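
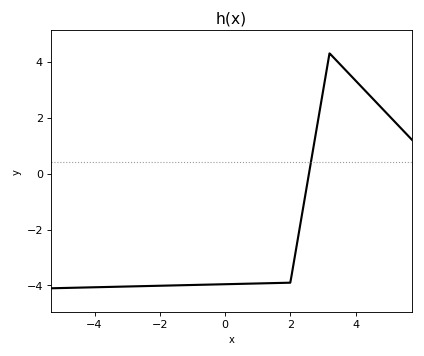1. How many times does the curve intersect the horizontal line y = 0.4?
1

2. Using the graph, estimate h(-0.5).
-4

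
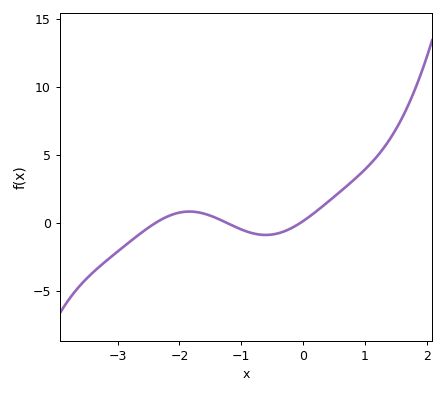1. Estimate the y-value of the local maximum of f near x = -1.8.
0.825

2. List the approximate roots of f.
-2.38, -1.24, -0.043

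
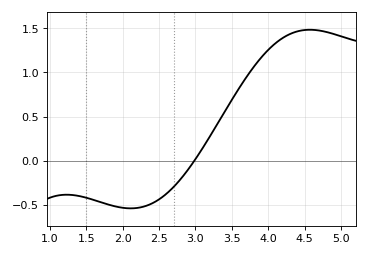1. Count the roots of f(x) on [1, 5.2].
1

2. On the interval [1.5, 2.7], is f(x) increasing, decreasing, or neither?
neither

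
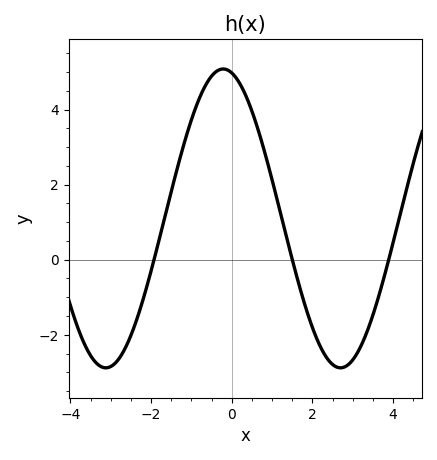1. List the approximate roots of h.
-1.93, 1.5, 3.89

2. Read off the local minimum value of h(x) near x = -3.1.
-2.88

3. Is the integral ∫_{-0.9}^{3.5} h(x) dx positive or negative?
positive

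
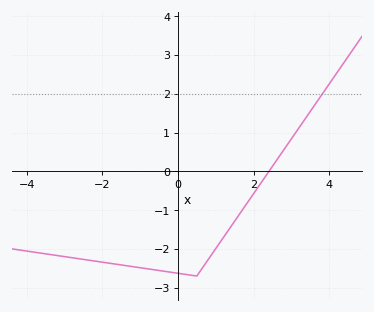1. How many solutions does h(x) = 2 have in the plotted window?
1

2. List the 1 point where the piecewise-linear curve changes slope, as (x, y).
(0.5, -2.7)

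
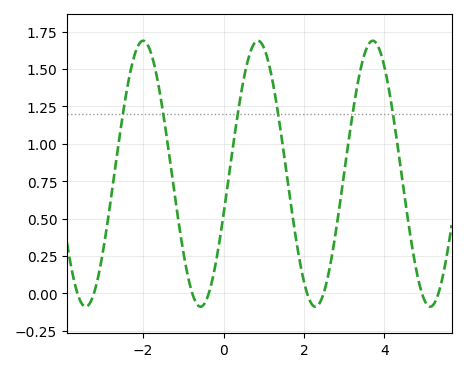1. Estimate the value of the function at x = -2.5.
1.21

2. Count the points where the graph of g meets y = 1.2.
6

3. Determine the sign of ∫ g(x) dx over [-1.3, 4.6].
positive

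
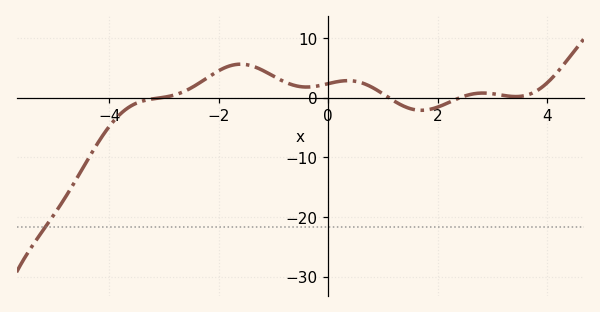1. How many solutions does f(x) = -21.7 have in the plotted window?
1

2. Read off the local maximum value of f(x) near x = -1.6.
5.65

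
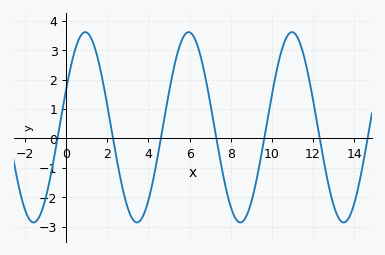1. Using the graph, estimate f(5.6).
3.3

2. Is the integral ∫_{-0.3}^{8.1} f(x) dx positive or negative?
positive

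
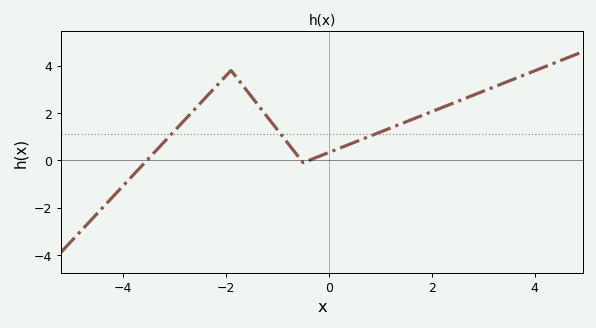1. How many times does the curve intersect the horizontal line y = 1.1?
3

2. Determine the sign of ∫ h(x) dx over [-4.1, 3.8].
positive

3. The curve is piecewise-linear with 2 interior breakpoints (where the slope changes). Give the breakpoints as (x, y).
(-1.9, 3.8); (-0.5, -0.1)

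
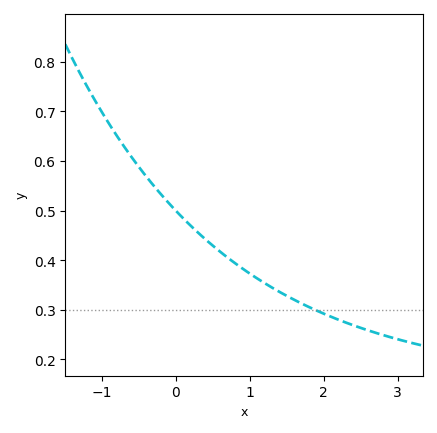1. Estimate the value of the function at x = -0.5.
0.588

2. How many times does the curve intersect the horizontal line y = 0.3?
1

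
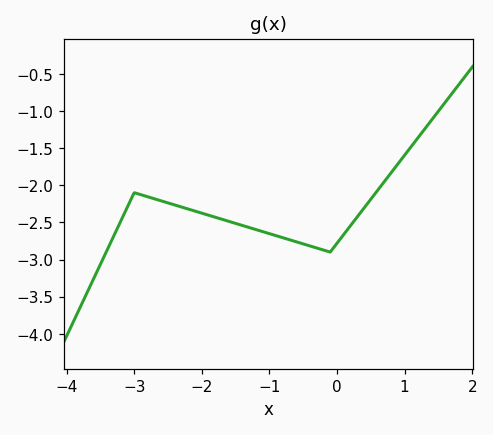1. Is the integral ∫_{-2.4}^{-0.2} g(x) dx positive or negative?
negative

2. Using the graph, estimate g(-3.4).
-2.85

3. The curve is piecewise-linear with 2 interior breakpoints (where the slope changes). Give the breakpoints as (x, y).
(-3, -2.1); (-0.1, -2.9)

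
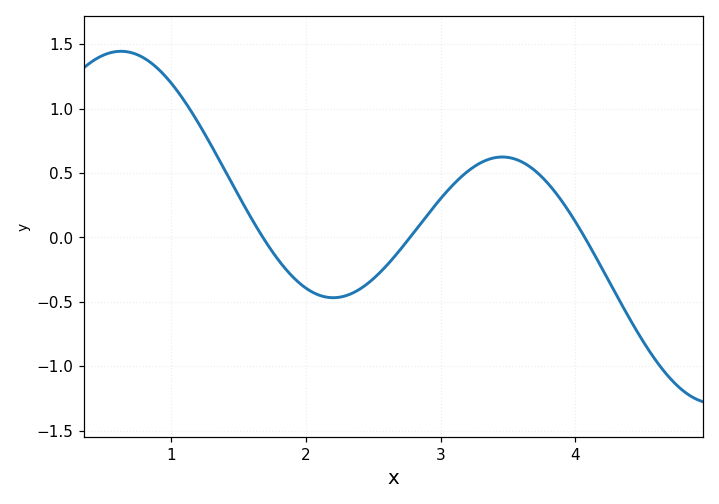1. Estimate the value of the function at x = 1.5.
0.325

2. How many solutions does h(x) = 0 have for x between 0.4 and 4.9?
3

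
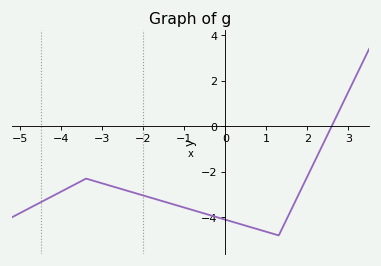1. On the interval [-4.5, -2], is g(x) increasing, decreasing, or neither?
neither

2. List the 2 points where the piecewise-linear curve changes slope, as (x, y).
(-3.4, -2.3); (1.3, -4.8)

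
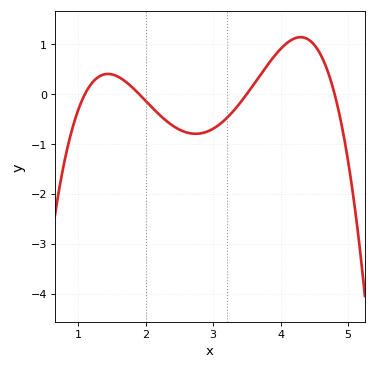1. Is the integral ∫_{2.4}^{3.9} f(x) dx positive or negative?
negative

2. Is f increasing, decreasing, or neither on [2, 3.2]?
neither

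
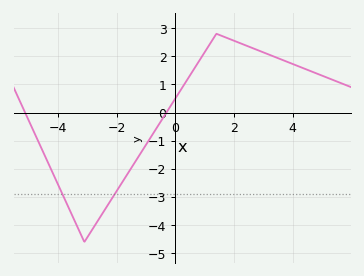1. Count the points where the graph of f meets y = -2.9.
2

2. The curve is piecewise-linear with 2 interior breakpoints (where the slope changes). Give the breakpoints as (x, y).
(-3.1, -4.6); (1.4, 2.8)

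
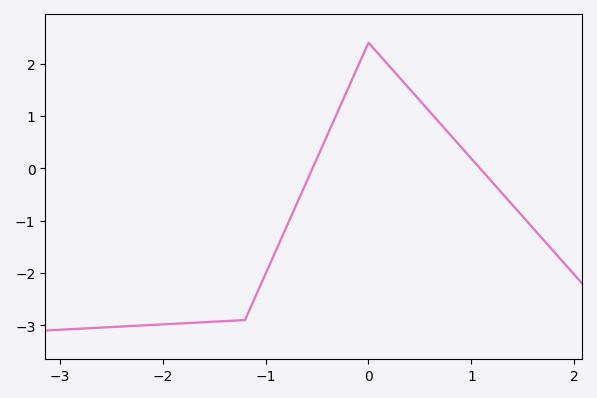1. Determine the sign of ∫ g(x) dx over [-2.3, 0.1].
negative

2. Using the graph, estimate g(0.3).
1.74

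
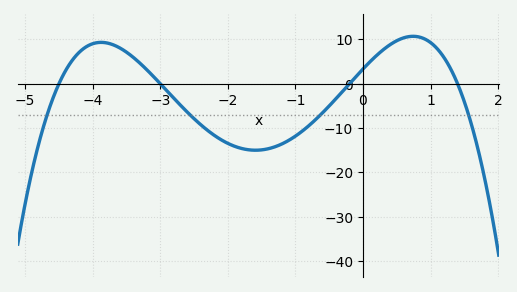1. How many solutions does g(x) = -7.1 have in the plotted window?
4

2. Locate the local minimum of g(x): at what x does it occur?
-1.59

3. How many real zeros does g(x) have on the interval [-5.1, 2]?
4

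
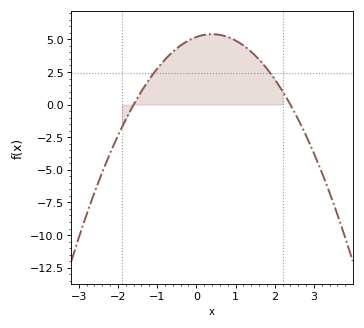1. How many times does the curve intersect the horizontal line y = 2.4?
2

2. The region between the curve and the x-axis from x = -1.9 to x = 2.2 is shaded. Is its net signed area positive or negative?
positive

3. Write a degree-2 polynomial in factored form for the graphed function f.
y = -1.35(x + 1.6)(x - 2.4)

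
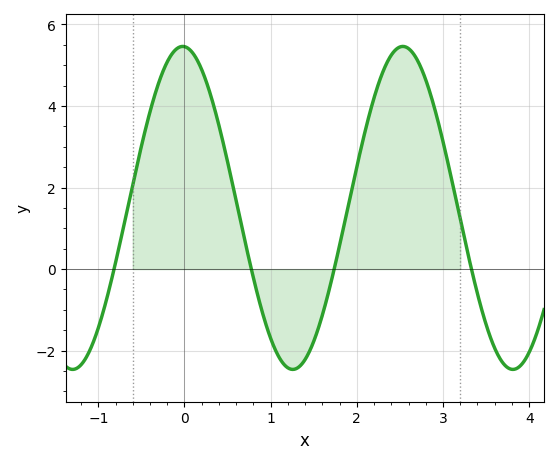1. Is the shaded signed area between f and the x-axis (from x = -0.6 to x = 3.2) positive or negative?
positive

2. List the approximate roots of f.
-0.817, 0.776, 1.74, 3.33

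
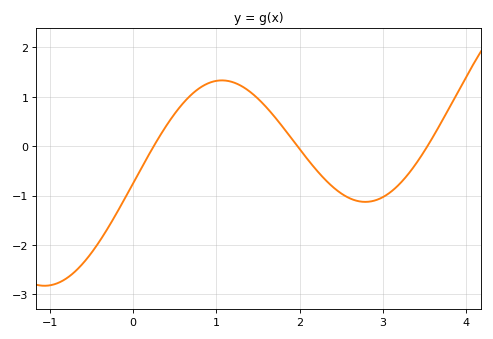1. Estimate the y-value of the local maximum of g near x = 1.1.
1.3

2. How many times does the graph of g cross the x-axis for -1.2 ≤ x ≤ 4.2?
3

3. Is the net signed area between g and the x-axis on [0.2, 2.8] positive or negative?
positive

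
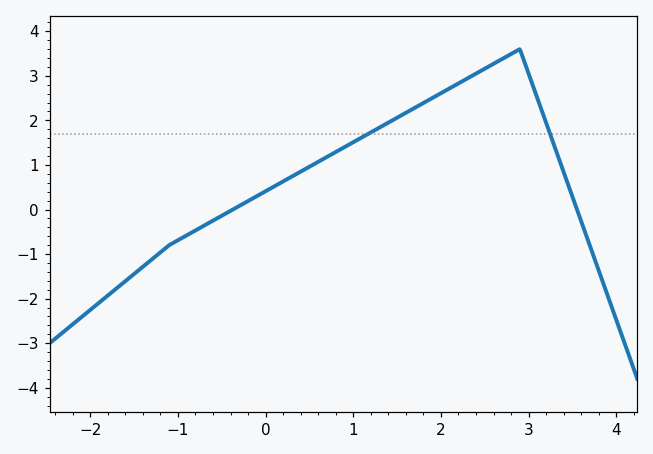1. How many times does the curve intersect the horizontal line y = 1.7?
2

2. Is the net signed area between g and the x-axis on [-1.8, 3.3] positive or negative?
positive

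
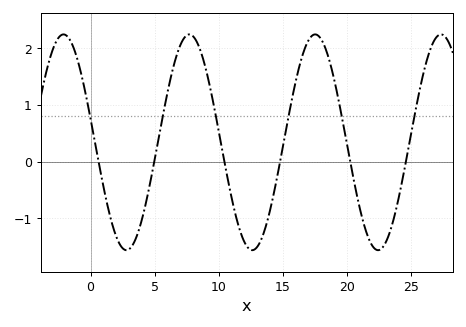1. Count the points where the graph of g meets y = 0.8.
6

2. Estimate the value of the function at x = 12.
-1.4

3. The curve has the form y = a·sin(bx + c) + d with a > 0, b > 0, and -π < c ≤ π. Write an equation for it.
y = 1.9sin(0.64x + 2.9) + 0.34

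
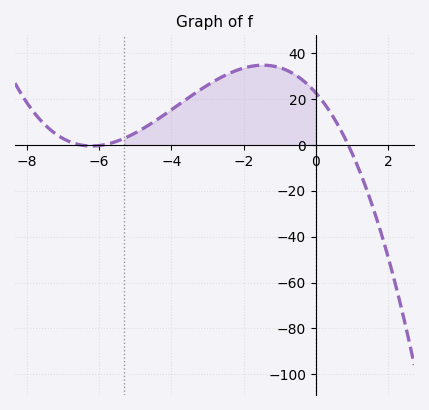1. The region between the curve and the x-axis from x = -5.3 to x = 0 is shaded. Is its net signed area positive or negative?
positive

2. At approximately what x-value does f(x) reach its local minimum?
-6.2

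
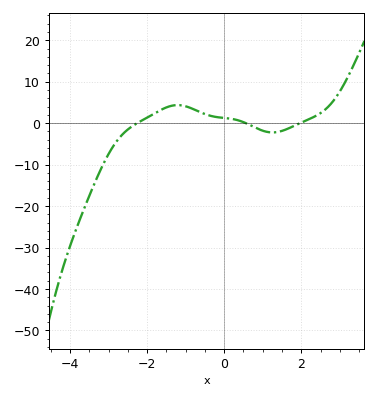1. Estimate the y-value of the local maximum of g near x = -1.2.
4.36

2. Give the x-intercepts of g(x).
-2.26, 0.564, 1.97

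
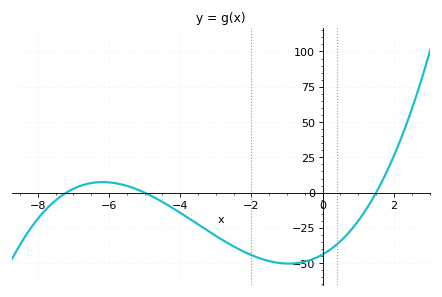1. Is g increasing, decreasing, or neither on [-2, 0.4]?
neither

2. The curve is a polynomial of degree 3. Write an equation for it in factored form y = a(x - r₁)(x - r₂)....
y = 0.81(x + 7.2)(x + 5)(x - 1.5)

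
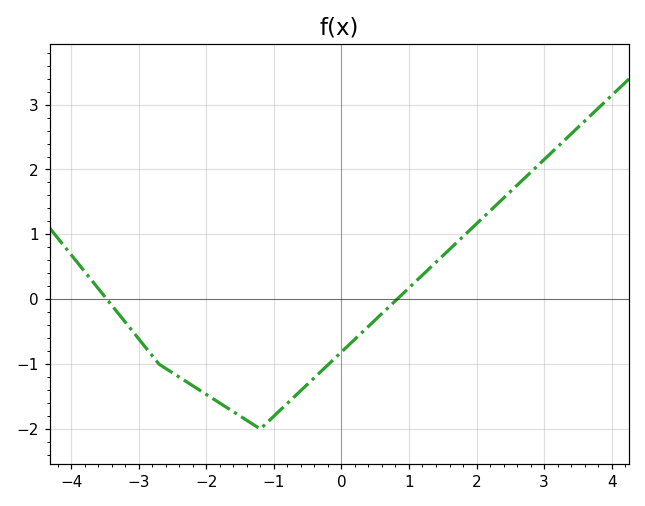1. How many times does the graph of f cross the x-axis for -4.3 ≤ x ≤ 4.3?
2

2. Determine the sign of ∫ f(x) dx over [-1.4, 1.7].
negative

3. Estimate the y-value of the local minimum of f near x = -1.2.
-2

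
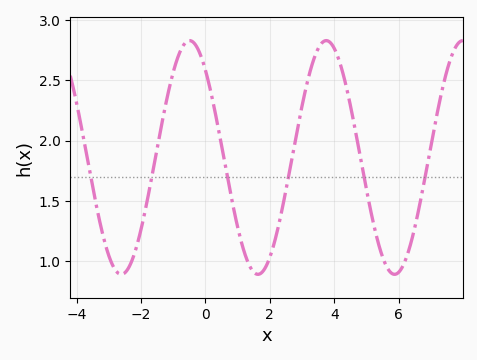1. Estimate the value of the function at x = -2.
1.27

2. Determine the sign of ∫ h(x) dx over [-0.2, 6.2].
positive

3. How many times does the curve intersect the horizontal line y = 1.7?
6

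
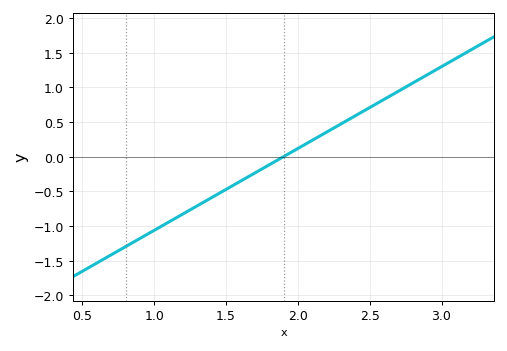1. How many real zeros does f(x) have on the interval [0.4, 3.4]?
1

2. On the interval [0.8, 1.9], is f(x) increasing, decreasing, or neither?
increasing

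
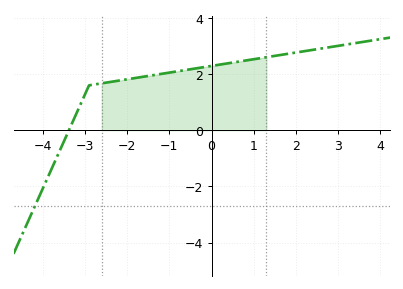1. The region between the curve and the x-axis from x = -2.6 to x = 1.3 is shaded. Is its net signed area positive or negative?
positive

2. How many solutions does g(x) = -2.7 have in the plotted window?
1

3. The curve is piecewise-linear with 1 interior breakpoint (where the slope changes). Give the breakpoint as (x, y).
(-2.9, 1.6)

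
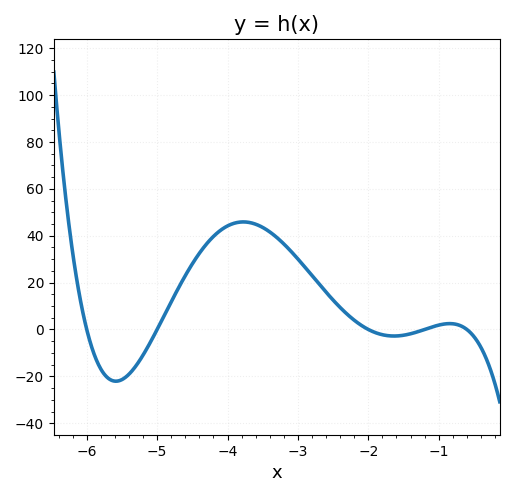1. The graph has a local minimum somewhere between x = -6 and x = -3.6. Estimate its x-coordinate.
-5.59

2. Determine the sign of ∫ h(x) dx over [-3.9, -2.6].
positive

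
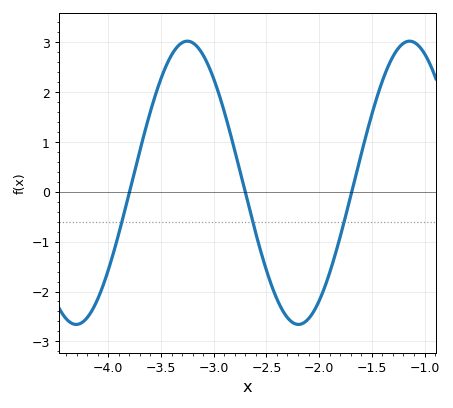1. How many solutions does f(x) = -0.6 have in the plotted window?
3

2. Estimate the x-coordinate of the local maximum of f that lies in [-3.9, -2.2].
-3.25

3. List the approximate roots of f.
-3.8, -2.7, -1.69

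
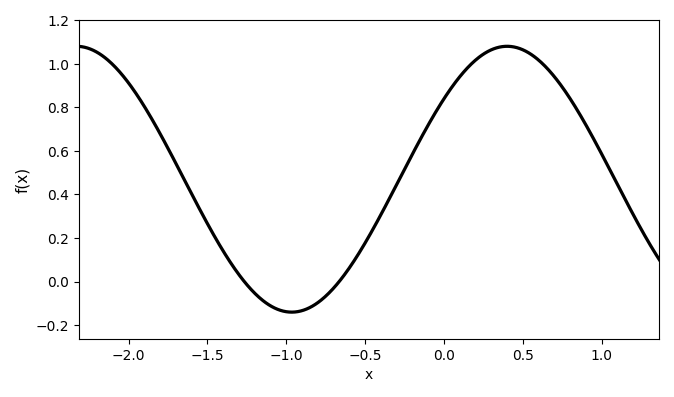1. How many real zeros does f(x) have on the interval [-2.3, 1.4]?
2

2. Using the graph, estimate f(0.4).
1.08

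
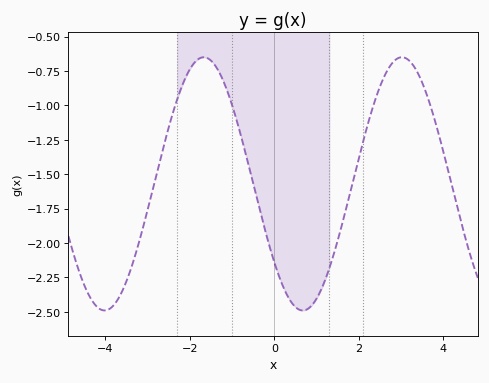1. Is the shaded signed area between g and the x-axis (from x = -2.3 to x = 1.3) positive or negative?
negative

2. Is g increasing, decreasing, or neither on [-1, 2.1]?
neither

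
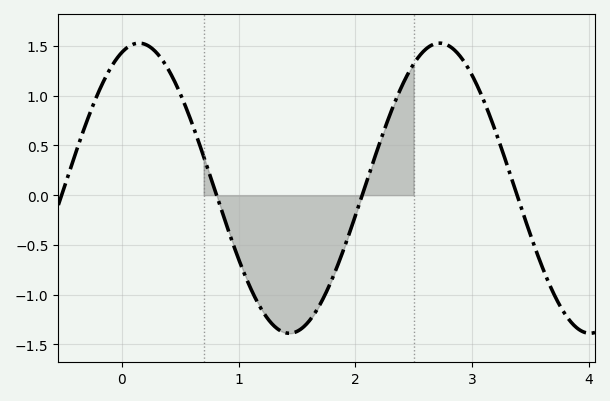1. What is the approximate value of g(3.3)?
0.3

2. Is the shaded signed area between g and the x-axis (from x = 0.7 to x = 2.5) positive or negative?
negative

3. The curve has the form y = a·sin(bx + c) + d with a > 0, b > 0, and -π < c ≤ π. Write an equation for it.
y = 1.46sin(2.4x + 1.2) + 0.07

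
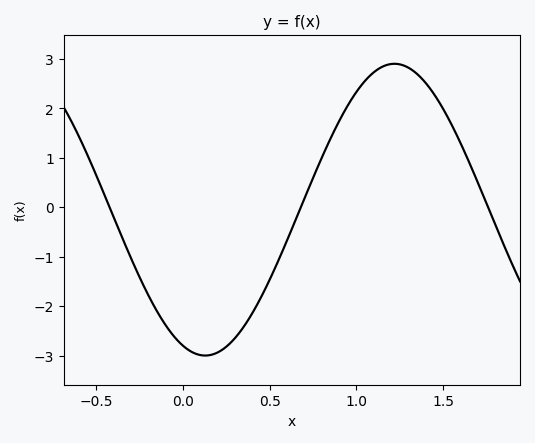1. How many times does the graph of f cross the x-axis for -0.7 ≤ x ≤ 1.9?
3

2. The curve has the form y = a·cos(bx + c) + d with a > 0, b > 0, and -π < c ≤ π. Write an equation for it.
y = 2.95cos(2.88x + 2.77) - 0.05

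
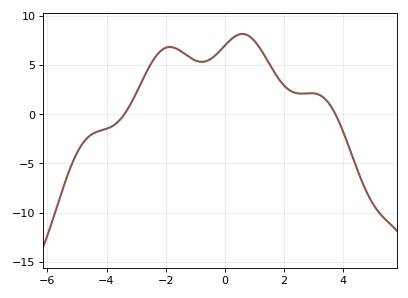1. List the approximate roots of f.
-3.4, 3.8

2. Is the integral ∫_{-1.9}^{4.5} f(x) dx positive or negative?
positive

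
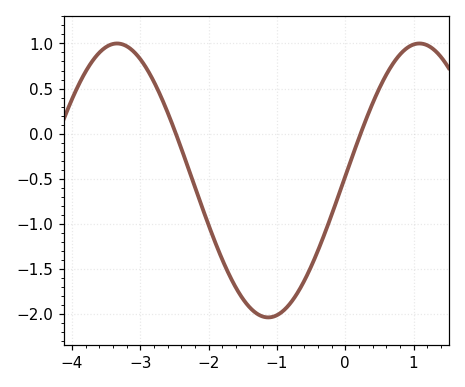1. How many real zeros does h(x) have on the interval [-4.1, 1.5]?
2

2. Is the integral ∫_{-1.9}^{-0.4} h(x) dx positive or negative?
negative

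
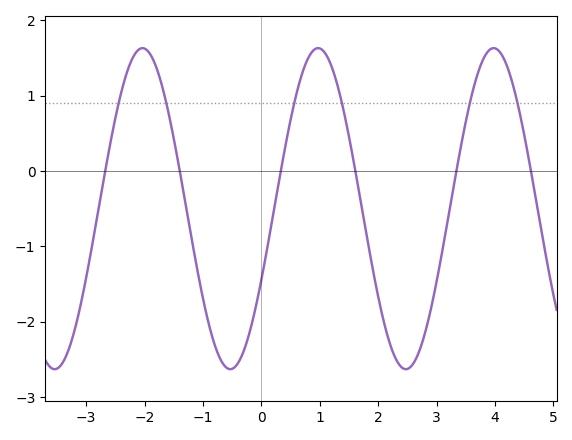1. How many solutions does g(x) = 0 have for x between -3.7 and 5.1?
6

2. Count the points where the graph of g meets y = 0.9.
6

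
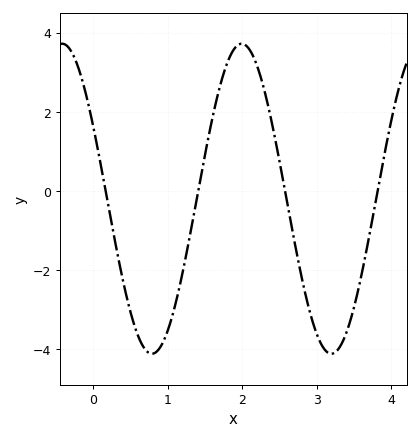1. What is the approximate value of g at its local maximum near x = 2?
3.72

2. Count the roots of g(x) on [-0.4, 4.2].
4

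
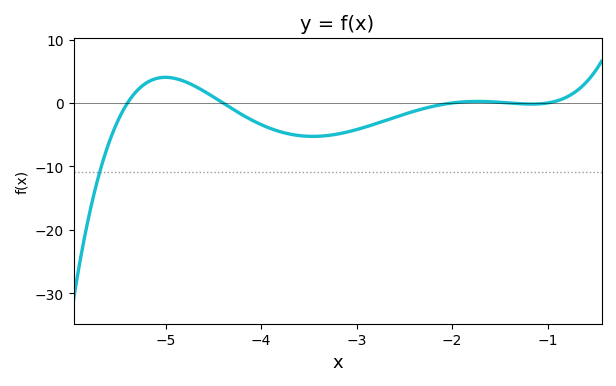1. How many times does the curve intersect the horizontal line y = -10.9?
1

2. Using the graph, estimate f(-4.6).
2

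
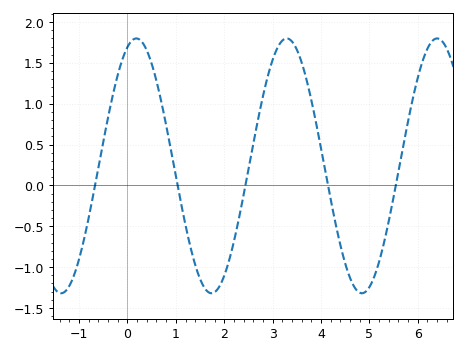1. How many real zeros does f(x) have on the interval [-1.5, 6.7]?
5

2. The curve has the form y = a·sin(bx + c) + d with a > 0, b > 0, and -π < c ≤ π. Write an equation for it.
y = 1.56sin(2.02x + 1.2) + 0.24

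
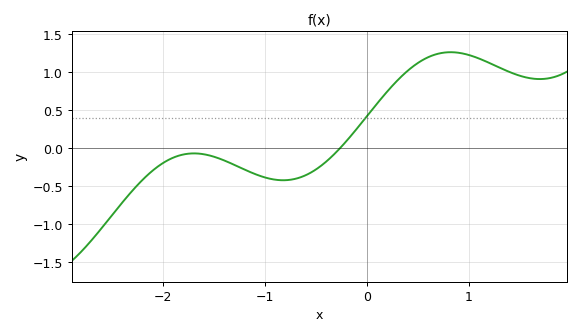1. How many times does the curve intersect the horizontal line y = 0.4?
1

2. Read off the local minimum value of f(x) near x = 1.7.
0.9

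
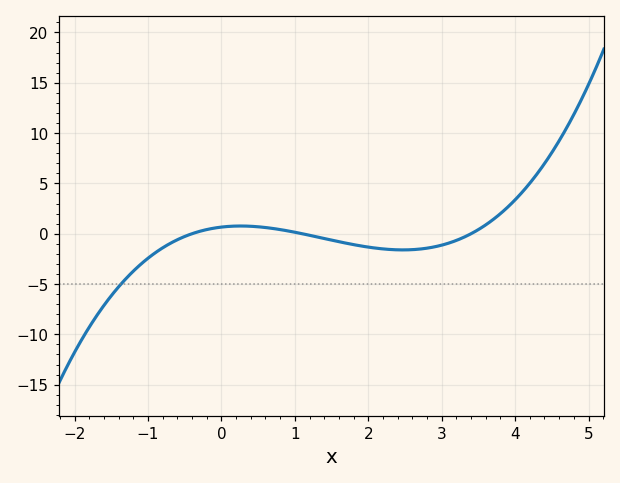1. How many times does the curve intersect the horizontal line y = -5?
1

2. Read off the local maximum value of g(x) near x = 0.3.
0.766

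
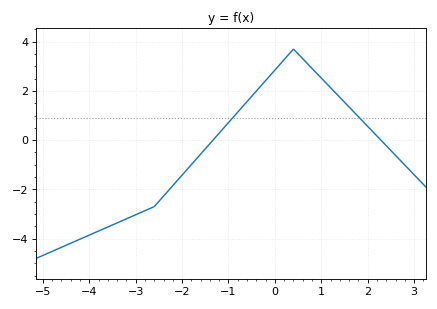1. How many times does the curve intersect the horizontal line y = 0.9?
2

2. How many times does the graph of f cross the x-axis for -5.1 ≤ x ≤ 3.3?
2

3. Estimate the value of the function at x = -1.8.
-1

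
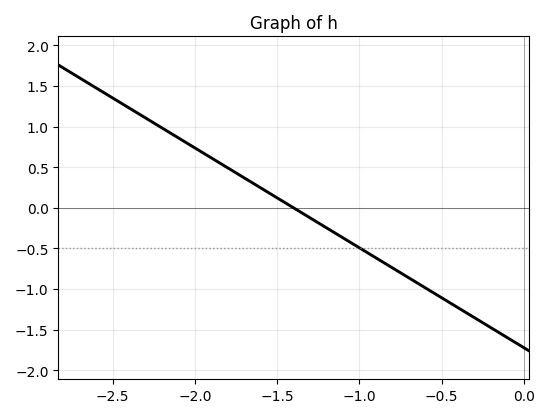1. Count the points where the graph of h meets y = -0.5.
1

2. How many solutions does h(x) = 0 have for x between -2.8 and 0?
1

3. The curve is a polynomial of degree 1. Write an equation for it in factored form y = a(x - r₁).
y = -1.23(x + 1.4)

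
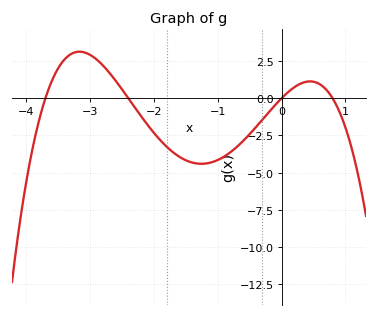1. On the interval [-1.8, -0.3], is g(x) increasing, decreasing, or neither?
neither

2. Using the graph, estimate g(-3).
2.92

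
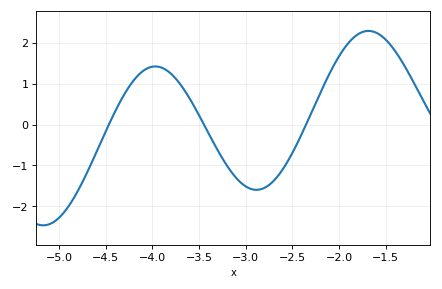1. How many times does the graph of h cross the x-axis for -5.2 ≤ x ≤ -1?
3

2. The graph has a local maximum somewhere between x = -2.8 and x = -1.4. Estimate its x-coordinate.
-1.69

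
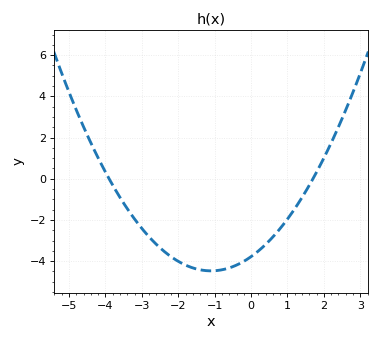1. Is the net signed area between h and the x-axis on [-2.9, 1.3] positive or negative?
negative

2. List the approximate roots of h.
-3.9, 1.7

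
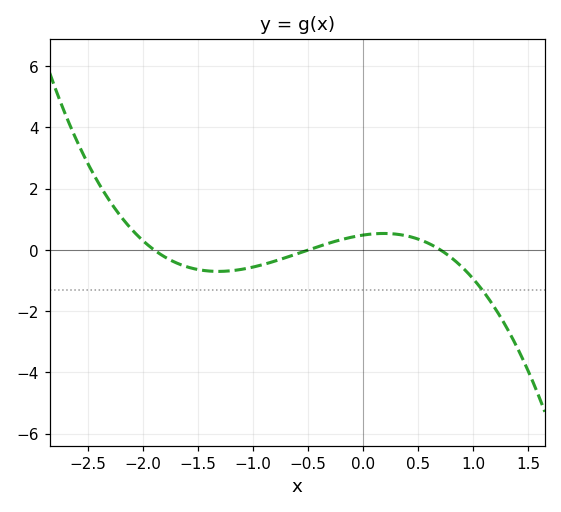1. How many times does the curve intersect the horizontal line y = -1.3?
1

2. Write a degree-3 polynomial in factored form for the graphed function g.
y = -0.73(x + 1.9)(x + 0.5)(x - 0.7)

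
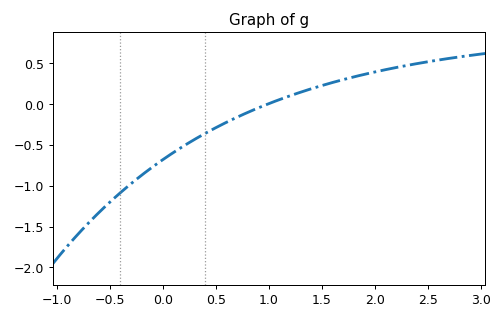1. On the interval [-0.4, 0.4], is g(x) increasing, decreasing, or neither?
increasing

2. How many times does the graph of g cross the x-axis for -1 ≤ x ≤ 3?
1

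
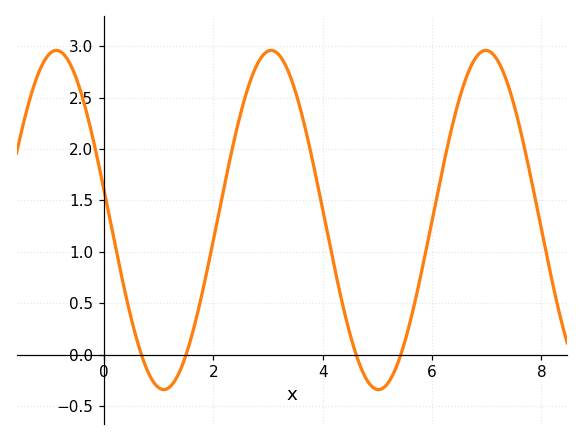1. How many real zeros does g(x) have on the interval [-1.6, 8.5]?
4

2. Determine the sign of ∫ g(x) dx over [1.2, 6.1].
positive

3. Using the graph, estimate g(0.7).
0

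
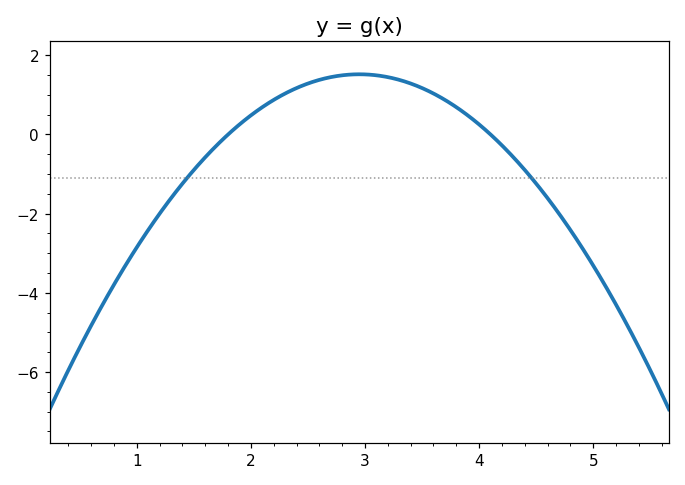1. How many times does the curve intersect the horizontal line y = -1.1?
2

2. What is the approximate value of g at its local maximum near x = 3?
1.52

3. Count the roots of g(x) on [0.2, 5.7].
2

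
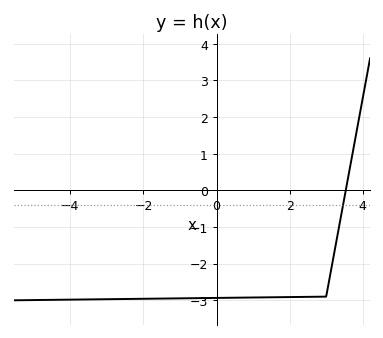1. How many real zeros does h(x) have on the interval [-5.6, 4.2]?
1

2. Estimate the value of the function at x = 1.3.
-2.92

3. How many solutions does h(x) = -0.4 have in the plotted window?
1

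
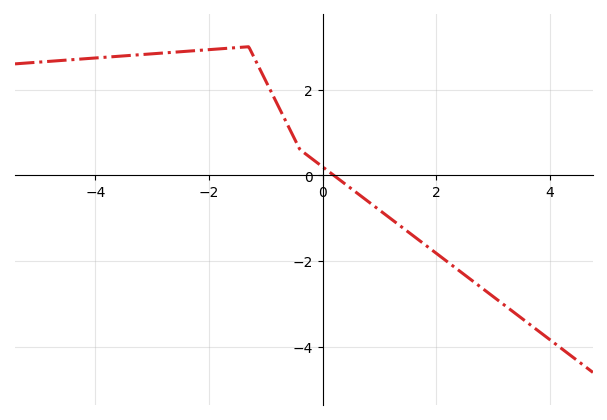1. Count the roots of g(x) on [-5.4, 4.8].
1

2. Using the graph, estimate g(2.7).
-2.53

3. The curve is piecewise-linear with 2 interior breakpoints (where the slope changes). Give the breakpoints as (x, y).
(-1.3, 3); (-0.4, 0.6)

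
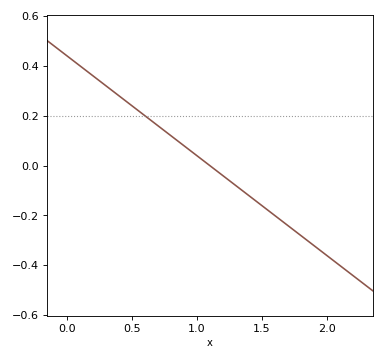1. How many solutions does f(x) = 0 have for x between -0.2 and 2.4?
1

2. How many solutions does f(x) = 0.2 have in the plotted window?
1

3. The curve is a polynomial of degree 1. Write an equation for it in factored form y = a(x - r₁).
y = -0.4(x - 1.1)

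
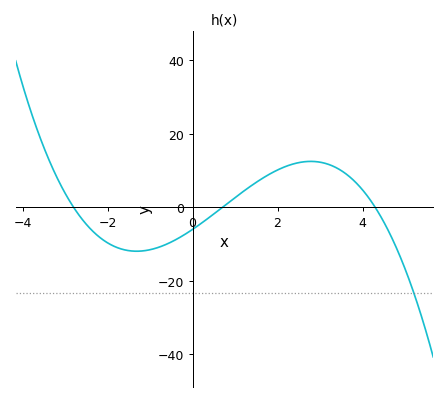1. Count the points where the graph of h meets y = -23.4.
1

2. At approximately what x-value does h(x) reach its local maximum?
2.78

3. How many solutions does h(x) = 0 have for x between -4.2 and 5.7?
3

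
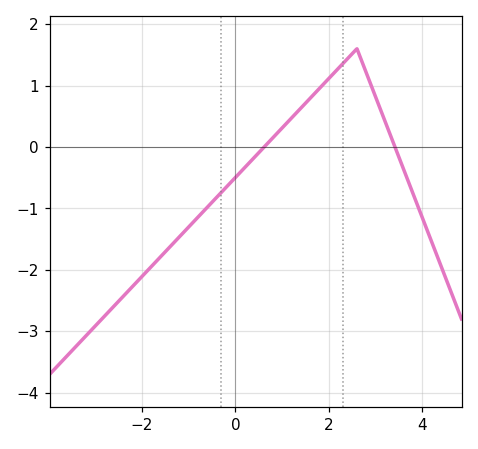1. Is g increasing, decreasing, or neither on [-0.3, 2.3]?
increasing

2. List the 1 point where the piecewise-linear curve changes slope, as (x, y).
(2.6, 1.6)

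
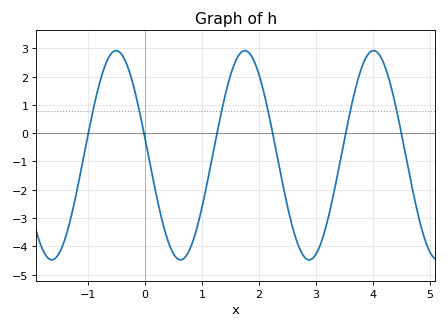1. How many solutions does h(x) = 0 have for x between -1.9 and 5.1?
6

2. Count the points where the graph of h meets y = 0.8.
6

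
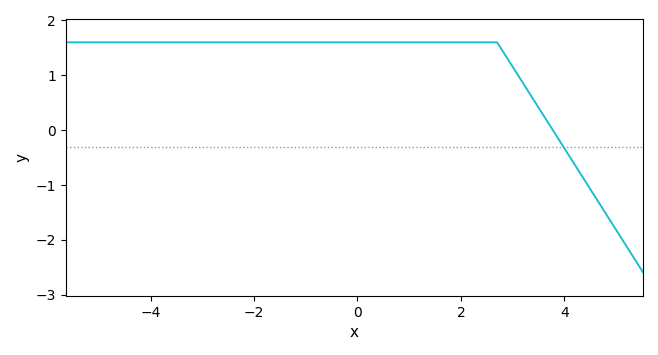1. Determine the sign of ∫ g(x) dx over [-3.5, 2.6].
positive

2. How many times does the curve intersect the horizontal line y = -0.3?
1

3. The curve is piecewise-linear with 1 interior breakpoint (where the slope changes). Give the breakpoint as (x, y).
(2.7, 1.6)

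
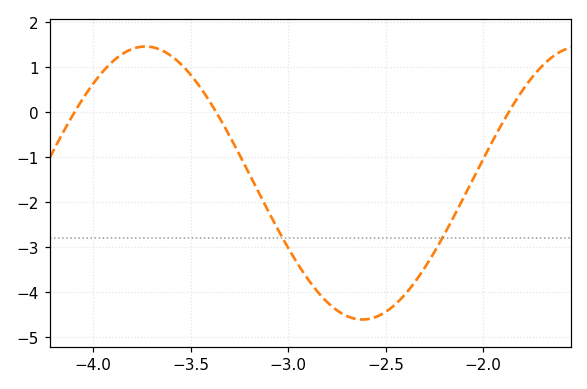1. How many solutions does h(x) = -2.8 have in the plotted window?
2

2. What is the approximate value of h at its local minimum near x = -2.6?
-4.61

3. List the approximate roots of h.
-4.09, -3.37, -1.87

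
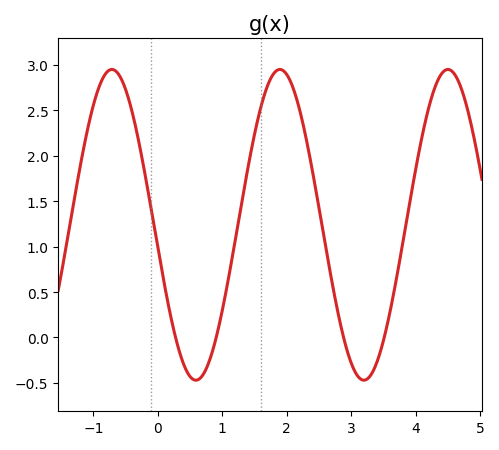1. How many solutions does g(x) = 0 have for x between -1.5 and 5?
4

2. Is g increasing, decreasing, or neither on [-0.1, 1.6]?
neither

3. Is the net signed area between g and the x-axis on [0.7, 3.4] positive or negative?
positive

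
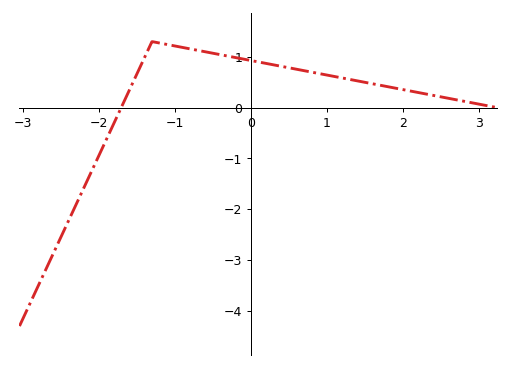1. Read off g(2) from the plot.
0.355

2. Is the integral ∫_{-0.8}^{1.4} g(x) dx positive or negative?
positive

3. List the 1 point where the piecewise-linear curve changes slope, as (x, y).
(-1.3, 1.3)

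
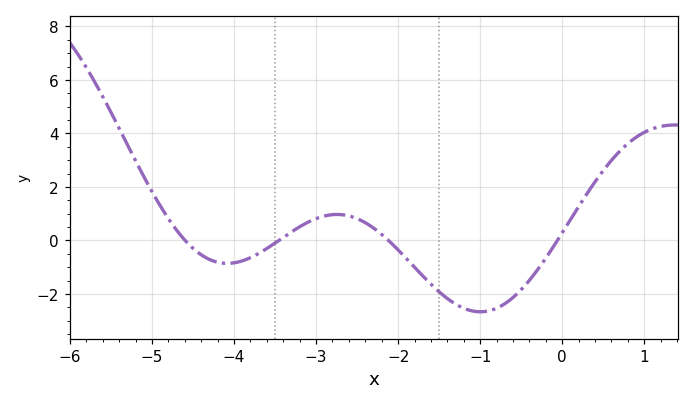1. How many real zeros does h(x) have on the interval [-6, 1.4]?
4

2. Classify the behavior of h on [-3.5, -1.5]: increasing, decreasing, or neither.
neither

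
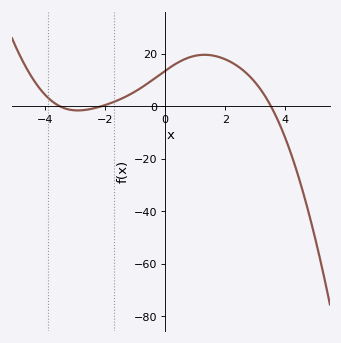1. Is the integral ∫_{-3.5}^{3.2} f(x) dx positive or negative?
positive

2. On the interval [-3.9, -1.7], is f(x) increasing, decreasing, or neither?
neither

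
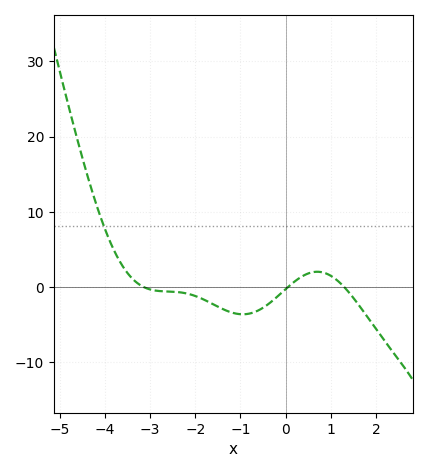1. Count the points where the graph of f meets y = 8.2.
1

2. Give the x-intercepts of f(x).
-3.14, 0.048, 1.3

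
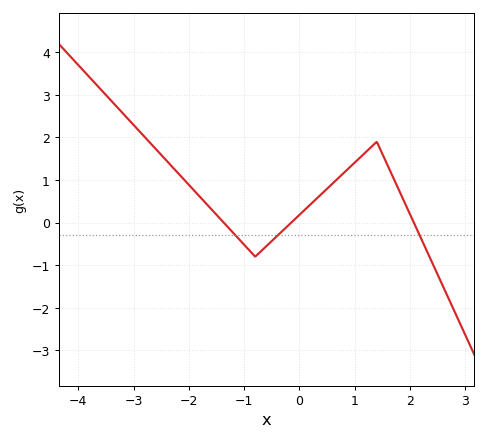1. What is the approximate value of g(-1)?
-0.5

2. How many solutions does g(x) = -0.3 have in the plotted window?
3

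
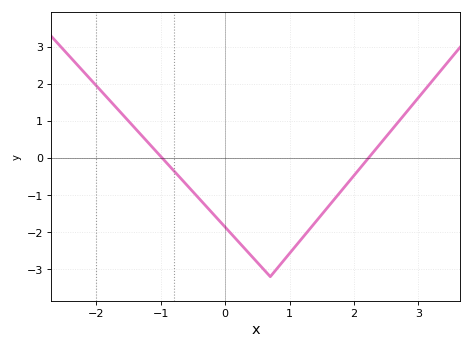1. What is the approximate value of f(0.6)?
-3.01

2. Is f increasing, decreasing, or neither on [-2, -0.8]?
decreasing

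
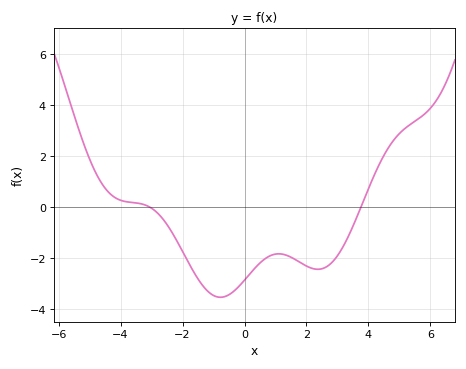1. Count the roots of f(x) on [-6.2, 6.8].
2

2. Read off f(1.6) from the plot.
-2.04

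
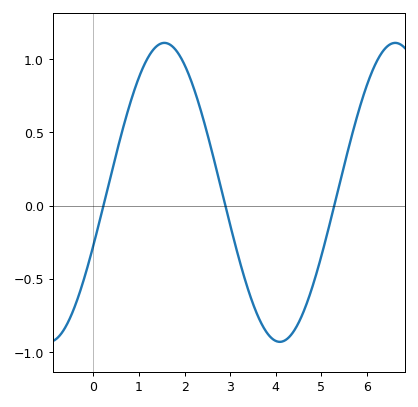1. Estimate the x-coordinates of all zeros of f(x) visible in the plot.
0.2, 2.8, 5.2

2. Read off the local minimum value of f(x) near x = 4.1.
-0.95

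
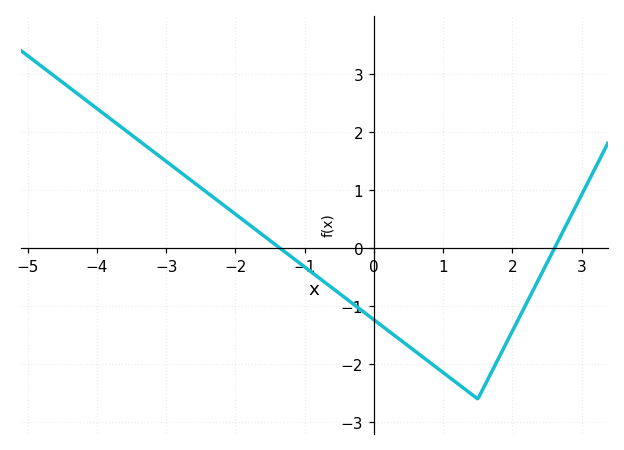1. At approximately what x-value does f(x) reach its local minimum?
1.5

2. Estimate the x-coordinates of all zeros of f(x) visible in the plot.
-1.36, 2.61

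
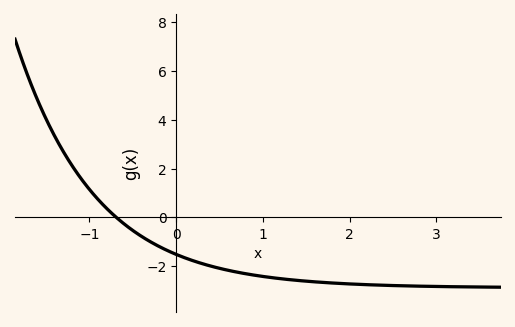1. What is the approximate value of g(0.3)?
-1.8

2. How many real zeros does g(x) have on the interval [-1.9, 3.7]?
1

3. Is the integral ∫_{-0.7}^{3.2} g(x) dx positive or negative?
negative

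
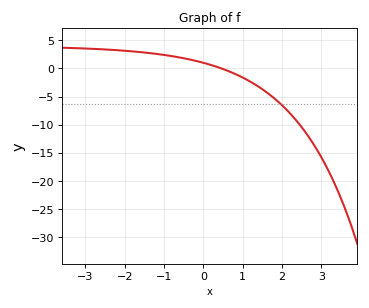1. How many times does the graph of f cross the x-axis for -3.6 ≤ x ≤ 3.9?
1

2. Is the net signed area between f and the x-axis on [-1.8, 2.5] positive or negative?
negative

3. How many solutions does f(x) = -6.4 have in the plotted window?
1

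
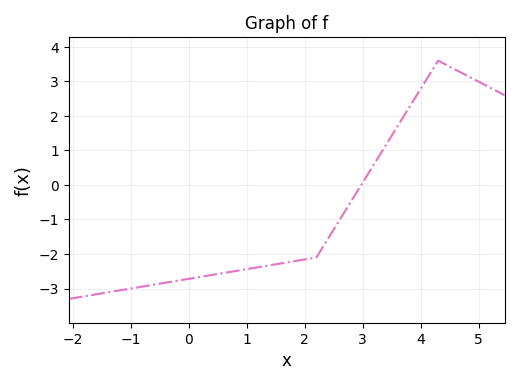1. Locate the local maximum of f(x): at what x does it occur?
4.4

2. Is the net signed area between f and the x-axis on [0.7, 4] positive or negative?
negative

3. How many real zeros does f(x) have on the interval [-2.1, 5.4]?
1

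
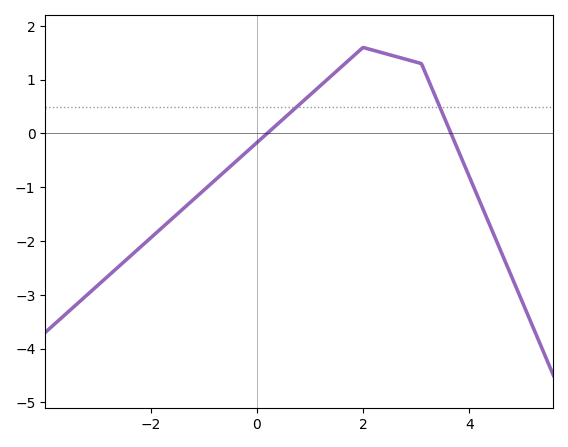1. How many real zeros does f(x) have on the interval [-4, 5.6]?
2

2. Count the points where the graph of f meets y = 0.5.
2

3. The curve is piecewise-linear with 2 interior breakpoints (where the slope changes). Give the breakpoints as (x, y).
(2, 1.6); (3.1, 1.3)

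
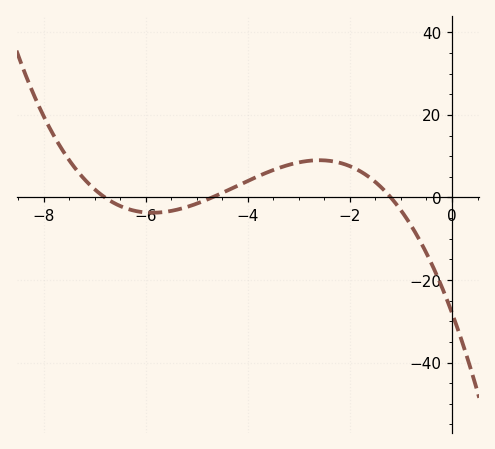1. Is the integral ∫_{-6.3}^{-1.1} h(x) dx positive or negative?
positive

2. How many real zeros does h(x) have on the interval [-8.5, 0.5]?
3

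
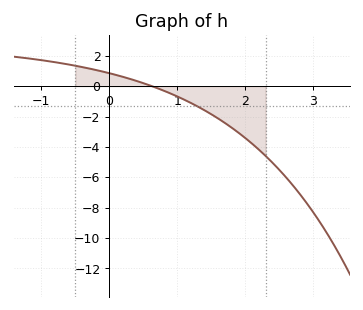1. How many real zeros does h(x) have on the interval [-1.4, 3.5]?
1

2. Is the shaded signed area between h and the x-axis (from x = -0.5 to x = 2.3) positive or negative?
negative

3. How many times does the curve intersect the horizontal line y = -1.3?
1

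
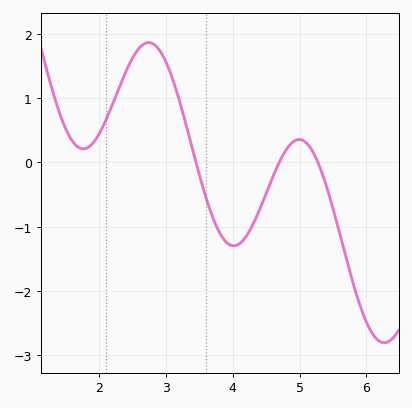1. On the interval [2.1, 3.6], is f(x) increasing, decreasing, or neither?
neither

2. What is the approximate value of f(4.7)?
0.01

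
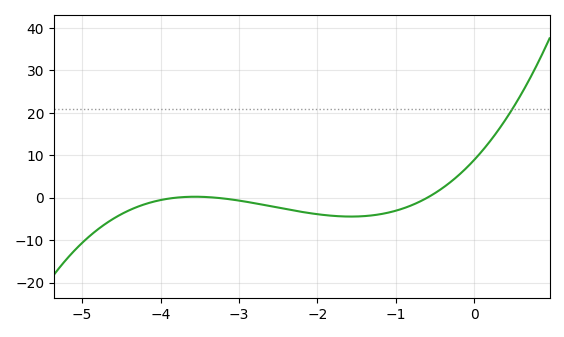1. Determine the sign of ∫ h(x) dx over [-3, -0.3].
negative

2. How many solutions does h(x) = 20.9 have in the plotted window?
1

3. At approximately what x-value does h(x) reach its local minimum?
-1.6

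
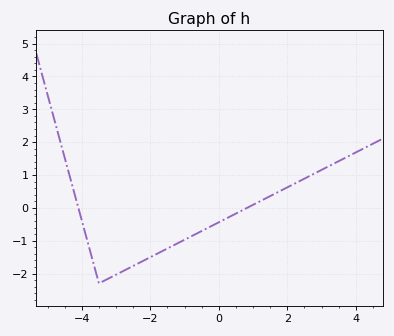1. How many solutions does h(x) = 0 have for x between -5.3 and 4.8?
2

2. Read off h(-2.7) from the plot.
-1.9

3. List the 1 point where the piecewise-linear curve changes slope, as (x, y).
(-3.5, -2.3)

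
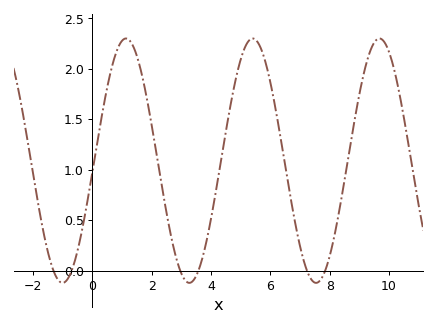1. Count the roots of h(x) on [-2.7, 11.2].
6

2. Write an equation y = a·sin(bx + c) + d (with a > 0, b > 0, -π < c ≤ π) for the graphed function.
y = 1.21sin(1.5x - 0.09) + 1.09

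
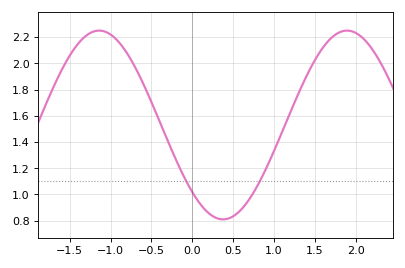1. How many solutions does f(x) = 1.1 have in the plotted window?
2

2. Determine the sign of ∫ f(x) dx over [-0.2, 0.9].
positive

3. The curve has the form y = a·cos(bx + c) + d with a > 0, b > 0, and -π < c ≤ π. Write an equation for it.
y = 0.72cos(2.07x + 2.36) + 1.53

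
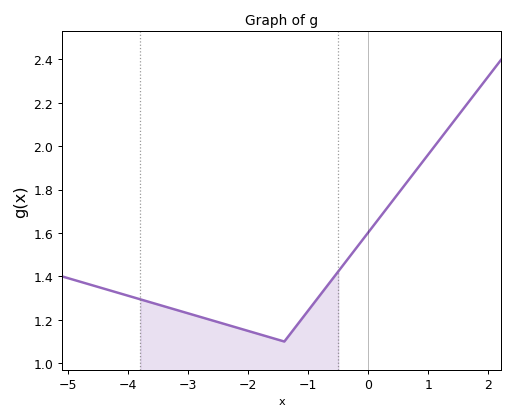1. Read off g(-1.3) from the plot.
1.14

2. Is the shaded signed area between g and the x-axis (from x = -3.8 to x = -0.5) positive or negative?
positive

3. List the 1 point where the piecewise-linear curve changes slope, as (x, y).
(-1.4, 1.1)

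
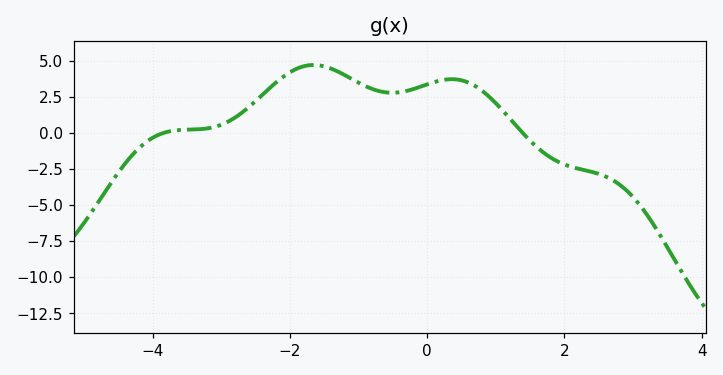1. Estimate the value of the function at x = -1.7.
4.74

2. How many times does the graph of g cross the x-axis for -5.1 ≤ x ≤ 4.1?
2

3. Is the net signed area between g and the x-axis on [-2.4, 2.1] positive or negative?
positive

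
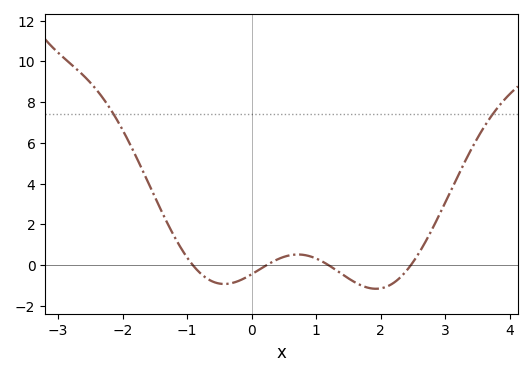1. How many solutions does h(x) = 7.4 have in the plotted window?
2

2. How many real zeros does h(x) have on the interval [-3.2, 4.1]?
4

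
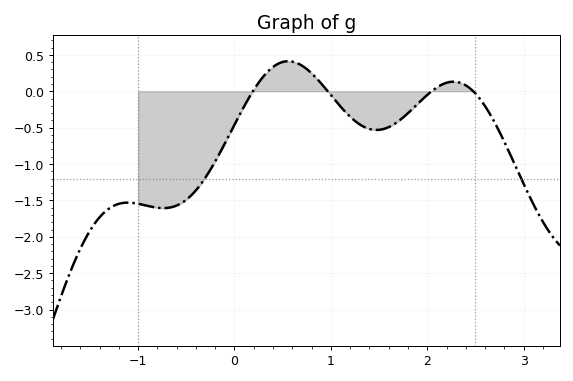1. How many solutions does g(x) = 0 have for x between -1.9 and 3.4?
4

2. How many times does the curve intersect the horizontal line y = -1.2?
2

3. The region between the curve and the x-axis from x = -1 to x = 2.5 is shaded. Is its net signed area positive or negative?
negative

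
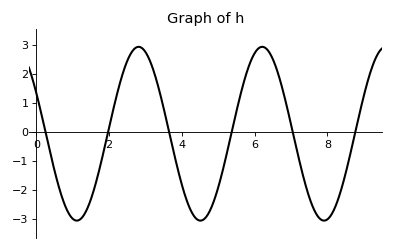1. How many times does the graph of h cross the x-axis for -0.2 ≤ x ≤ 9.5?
6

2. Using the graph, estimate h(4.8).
-2.6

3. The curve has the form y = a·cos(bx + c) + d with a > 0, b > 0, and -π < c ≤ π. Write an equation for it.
y = 3cos(1.9x + 1.1) - 0.06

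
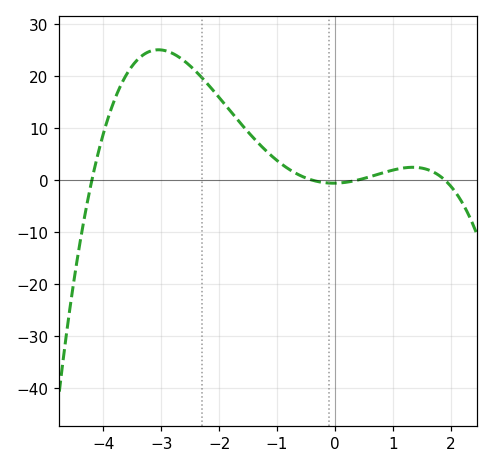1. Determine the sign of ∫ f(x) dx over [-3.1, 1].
positive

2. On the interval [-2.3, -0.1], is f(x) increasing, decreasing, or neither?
decreasing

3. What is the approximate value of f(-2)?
15.8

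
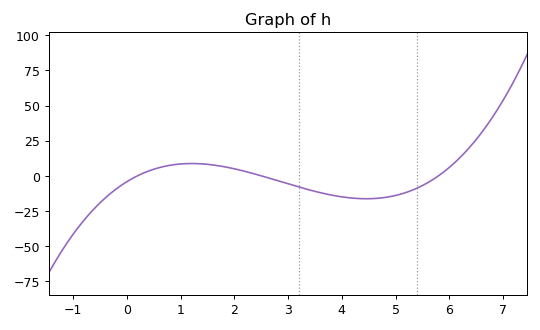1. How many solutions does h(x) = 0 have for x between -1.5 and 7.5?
3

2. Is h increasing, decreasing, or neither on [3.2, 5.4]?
neither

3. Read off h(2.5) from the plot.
0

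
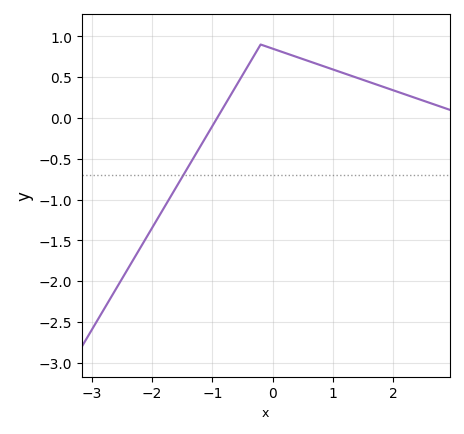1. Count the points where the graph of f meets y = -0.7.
1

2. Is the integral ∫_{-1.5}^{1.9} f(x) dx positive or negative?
positive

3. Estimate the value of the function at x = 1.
0.594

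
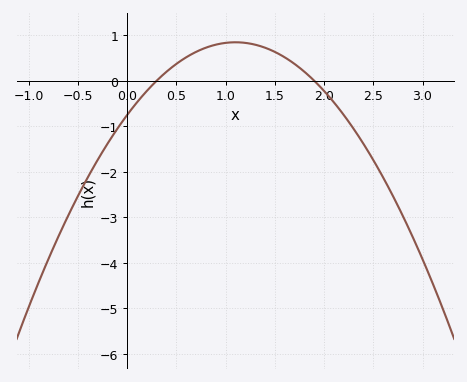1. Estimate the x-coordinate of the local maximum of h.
1.1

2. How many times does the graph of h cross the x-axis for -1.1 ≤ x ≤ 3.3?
2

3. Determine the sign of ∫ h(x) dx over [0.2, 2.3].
positive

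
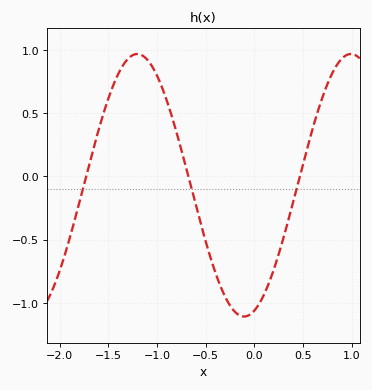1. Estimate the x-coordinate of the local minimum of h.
-0.105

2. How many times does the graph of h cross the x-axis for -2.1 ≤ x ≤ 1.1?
3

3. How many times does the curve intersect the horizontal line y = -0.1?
3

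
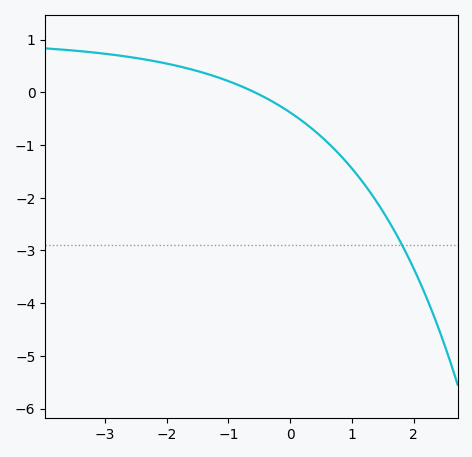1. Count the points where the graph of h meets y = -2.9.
1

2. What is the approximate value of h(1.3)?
-1.9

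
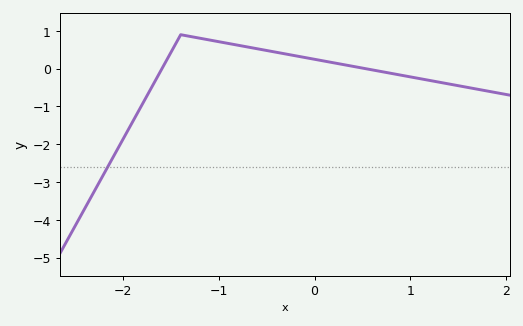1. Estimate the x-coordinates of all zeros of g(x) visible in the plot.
-1.6, 0.5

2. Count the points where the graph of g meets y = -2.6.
1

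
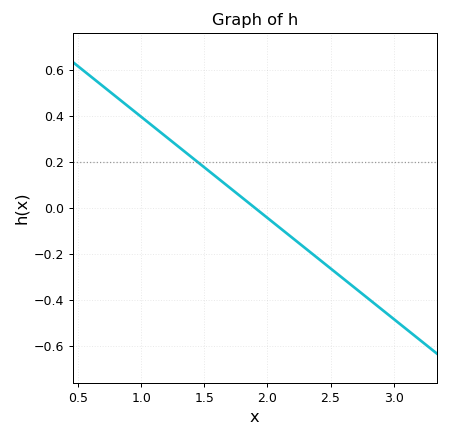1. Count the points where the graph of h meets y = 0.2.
1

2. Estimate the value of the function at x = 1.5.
0.176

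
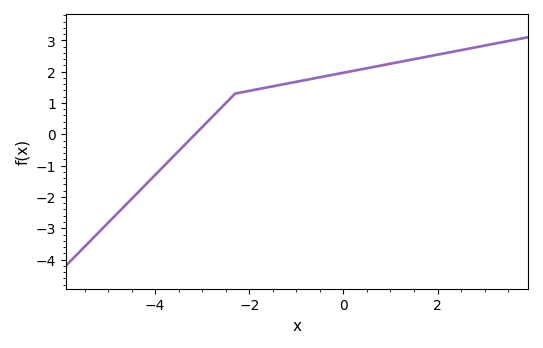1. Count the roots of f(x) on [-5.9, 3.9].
1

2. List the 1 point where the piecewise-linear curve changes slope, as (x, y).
(-2.3, 1.3)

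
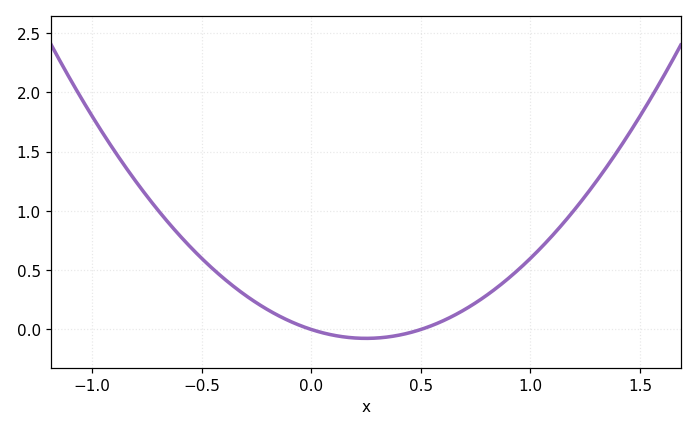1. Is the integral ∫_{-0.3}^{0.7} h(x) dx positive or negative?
positive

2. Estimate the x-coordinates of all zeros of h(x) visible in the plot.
0, 0.5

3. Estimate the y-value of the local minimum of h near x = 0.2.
-0.05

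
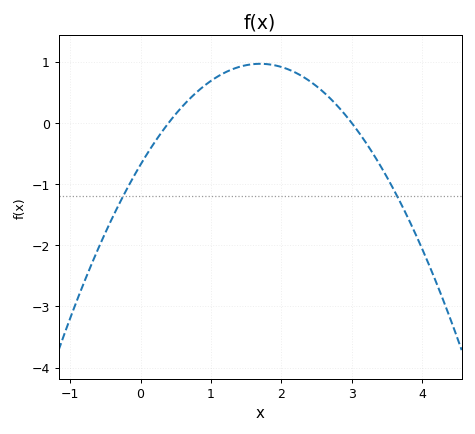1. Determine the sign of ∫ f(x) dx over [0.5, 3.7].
positive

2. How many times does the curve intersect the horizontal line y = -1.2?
2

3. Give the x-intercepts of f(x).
0.4, 3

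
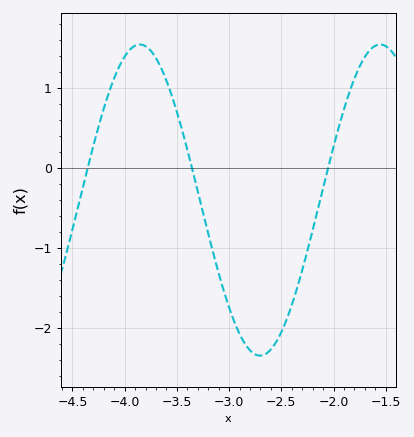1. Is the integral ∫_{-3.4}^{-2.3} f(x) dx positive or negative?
negative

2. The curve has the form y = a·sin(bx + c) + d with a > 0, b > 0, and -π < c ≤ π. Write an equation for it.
y = 1.94sin(2.73x - 0.472) - 0.4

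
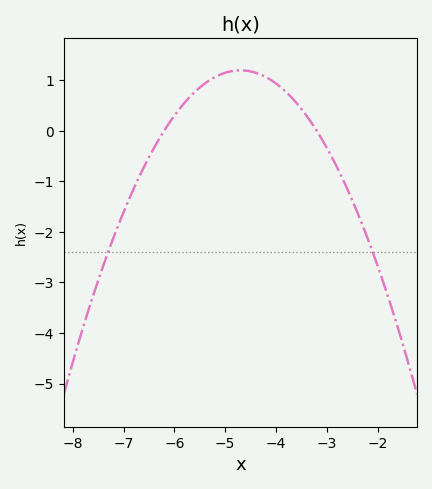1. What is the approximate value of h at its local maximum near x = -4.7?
1.2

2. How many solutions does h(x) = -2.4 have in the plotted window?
2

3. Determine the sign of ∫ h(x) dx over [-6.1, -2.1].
positive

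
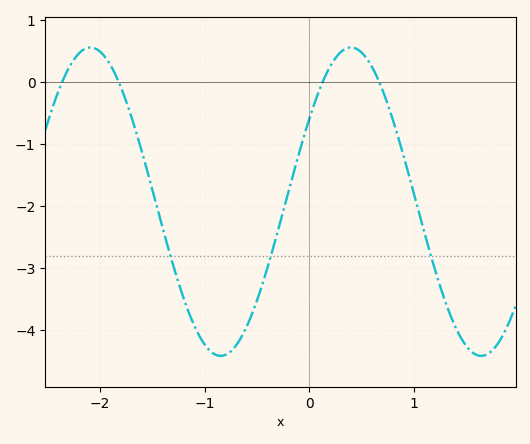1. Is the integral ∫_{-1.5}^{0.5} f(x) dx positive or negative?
negative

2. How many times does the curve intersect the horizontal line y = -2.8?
3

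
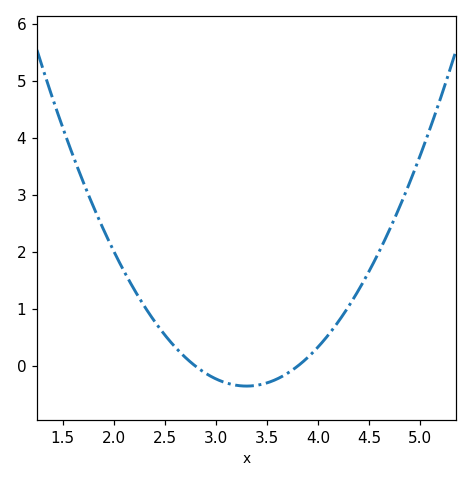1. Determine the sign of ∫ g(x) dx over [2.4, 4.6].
positive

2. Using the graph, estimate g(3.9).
0.2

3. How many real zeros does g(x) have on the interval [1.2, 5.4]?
2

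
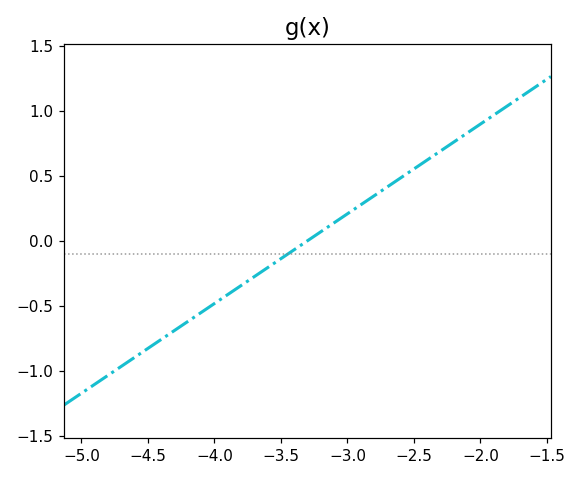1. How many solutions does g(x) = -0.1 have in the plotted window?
1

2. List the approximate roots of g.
-3.3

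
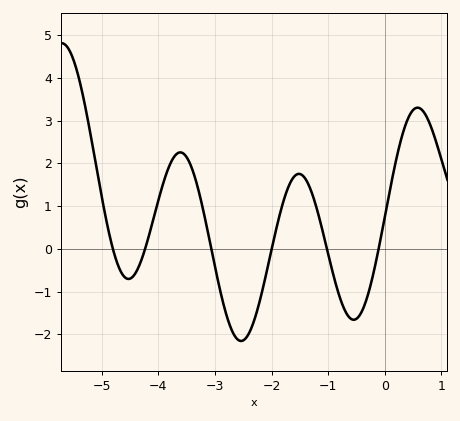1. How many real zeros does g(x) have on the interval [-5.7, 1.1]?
6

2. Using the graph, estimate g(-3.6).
2.25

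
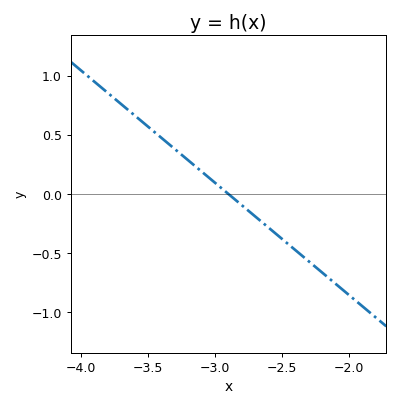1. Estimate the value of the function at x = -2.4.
-0.5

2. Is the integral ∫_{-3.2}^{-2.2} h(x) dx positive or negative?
negative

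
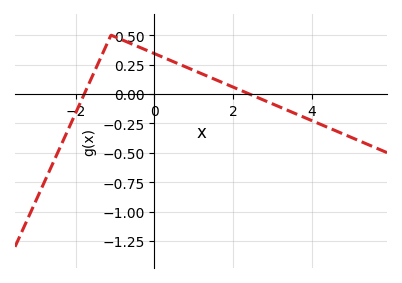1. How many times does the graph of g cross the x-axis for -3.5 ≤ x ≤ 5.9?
2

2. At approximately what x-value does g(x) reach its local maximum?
-1.1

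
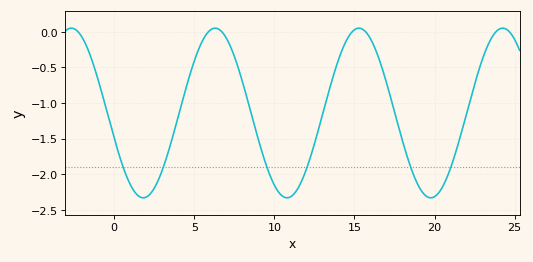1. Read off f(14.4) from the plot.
-0.15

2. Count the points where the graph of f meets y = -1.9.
6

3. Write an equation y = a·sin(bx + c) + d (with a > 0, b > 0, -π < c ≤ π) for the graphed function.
y = 1.19sin(0.7x - 2.8) - 1.14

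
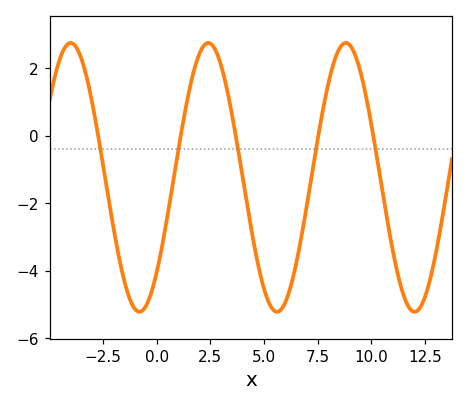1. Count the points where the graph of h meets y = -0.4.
5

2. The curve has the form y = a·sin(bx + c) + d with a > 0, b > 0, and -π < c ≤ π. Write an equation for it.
y = 3.98sin(0.98x - 0.78) - 1.23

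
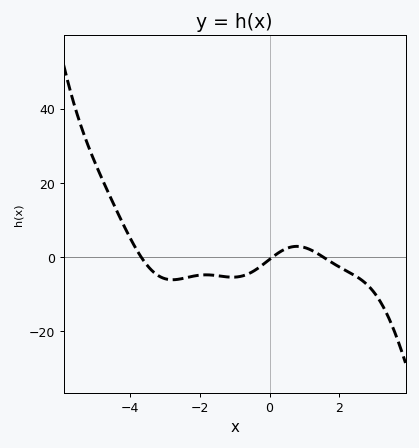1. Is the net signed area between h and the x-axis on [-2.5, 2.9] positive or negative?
negative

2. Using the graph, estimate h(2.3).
-4.2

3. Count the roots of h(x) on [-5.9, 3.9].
3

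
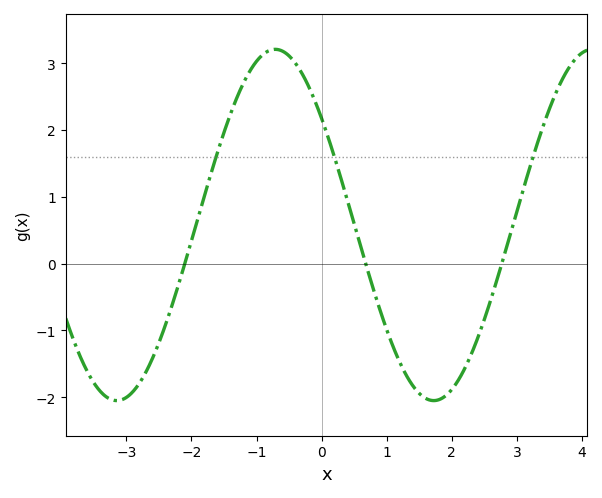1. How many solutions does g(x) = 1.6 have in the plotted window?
3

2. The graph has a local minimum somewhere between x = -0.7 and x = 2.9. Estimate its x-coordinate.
1.8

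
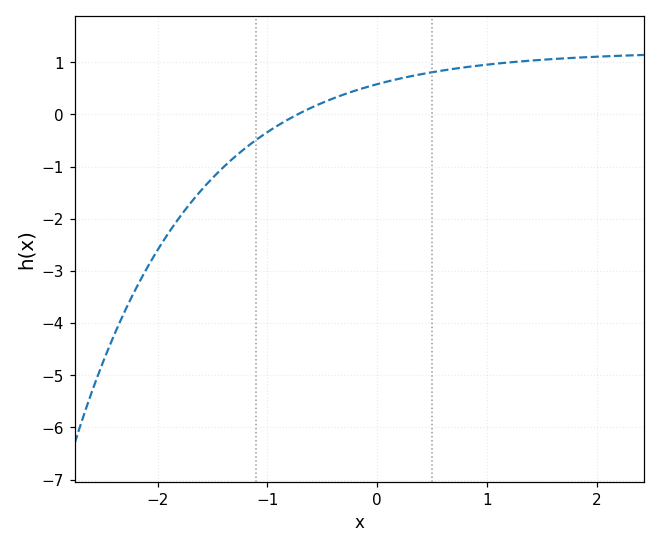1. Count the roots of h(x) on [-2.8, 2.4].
1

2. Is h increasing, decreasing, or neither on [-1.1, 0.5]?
increasing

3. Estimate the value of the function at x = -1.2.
-0.645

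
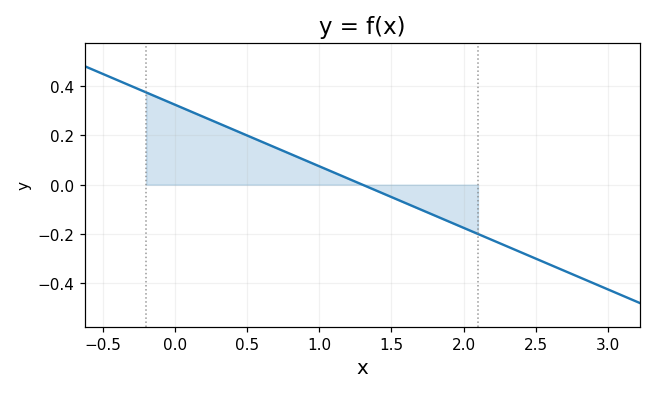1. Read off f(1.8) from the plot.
-0.12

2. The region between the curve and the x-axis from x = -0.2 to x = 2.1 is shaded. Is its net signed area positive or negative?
positive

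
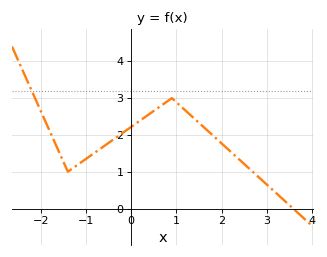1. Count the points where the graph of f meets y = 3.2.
1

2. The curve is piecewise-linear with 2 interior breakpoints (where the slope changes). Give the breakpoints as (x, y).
(-1.4, 1); (0.9, 3)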